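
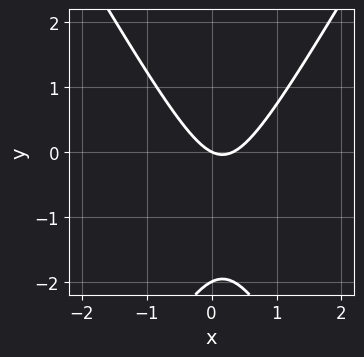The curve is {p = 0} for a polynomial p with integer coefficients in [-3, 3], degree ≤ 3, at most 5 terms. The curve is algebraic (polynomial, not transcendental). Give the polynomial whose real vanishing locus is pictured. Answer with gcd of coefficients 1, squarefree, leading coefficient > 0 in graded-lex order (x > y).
3*x^2 - y^2 - x - 2*y

First, the degree is 2 — no degree-1 curve has this shape.
Next, from the visible intercepts: it crosses the x-axis at the gridline x = 0; among the integer gridlines, it crosses the y-axis at y ∈ {-2, 0}.
Finally, these observations pin down the coefficients.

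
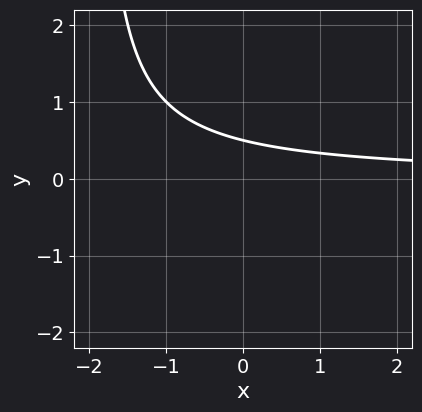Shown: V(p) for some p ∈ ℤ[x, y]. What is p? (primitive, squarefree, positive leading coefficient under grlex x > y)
x*y + 2*y - 1

First, deg p = 2.
Next, observable constraints: the curve avoids every integer x-axis point in the box.
Finally, putting this together gives p.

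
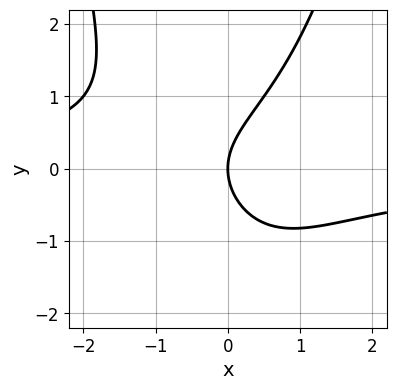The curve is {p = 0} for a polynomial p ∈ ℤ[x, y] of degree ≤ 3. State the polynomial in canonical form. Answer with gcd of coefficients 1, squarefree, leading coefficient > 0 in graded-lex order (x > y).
The degree is 3 — the shape is more complex than any degree-2 curve.
From the axis intercepts and sections: it crosses the y-axis at the gridline y = 0; it meets the x-axis at x = 0 (among the integer gridlines).
Fitting integer coefficients to these (and the overall shape) gives p.

2*x^2*y - 2*y^2 + 3*x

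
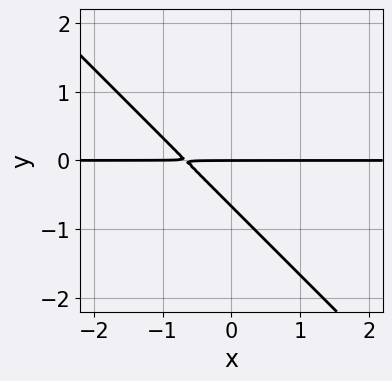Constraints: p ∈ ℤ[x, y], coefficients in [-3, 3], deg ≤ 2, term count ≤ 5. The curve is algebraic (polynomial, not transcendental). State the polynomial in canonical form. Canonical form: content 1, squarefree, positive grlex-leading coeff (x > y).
First, the degree is 2 — no degree-1 curve has this shape.
Next, checking where it meets the axes: the visible x-axis segment lies entirely on the curve; it crosses the y-axis at the gridline y = 0.
Finally, solving for integer coefficients yields p as stated.

3*x*y + 3*y^2 + 2*y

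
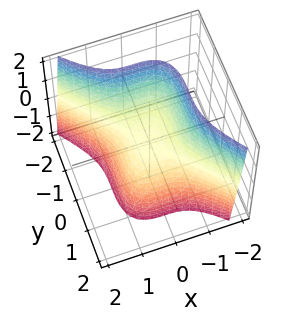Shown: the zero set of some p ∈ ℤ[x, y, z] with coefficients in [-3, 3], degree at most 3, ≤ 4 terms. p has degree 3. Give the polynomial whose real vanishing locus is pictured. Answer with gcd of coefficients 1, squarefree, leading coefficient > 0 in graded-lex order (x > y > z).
Degree: a generic line meets the surface in up to 3 points, so deg p = 3.
Against the integer gridlines: it meets the x-axis at x = 0 (among the integer gridlines); one y-axis crossing is at y = 0; it meets the z-axis at z = 0 (among the integer gridlines).
Matching integer coefficients to the picture gives p.

3*x^3 + 2*y^3 + 2*z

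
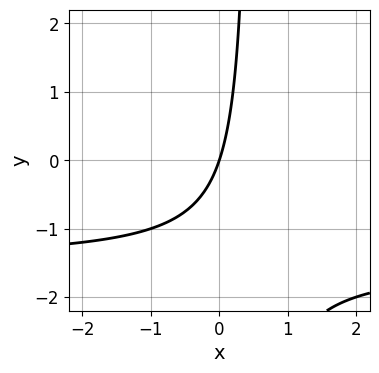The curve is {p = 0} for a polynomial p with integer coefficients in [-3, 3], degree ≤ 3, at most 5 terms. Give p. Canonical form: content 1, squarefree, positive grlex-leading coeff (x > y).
2*x*y + 3*x - y

1. deg p = 2. No degree-1 curve has this shape.
2. Reading off the gridlines: it crosses the x-axis at the gridline x = 0; it crosses the y-axis at the gridline y = 0.
3. Matching integer coefficients to the picture gives p.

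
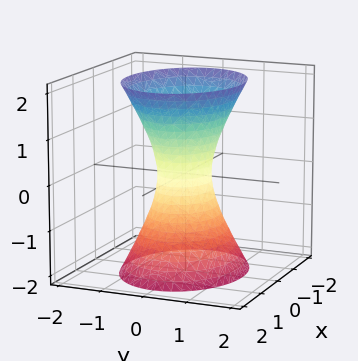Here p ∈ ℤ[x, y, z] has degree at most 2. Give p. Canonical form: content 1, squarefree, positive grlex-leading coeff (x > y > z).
2*x^2 + 3*y^2 - z^2 - 1

1. The degree is 2 — an hourglass — one-sheet hyperboloid; a quadric.
2. Symmetries: mirror symmetry y ↦ −y ⇒ only even powers of y; it's symmetric under z → −z, forcing even powers of z; the x ↦ −x reflection is a symmetry, so x appears only in even powers.
3. Checking where it meets the axes: no z-intercept at any integer in the box.
4. Together with the visible shape, these determine p as stated.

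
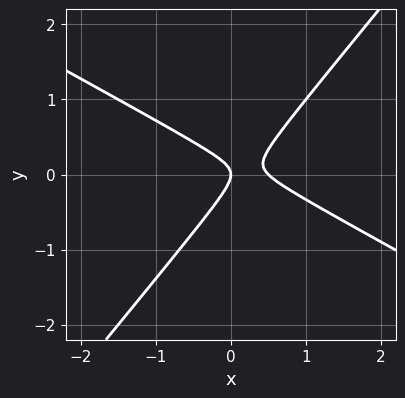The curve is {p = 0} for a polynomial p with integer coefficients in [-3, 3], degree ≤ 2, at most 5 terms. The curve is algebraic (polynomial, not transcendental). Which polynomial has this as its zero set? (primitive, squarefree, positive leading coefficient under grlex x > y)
2*x^2 + 2*x*y - 3*y^2 - x

deg p = 2. A generic line meets the curve in up to 2 points.
Observable constraints: one x-axis crossing is at x = 0; it crosses the y-axis at the gridline y = 0.
These observations pin down the coefficients.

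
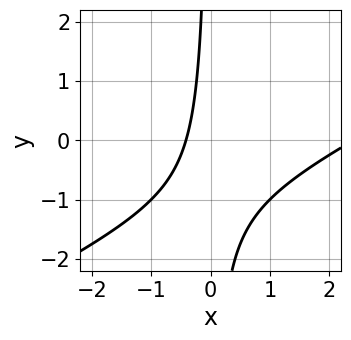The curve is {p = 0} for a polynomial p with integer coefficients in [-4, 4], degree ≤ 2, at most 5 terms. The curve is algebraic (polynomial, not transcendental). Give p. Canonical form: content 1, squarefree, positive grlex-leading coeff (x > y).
x^2 - 2*x*y - 2*x - 1

1. deg p = 2.
2. Against the integer gridlines: the curve avoids every integer y-axis point in the box.
3. Together with the visible shape, these determine p as stated.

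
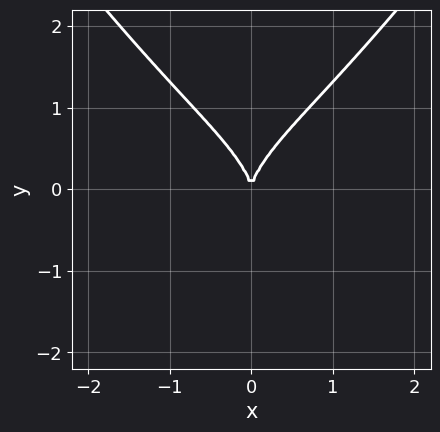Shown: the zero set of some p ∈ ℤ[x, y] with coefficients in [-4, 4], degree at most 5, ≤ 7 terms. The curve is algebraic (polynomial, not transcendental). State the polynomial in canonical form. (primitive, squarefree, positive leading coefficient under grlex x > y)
2*x^4 - x^2*y^2 + x^2*y - 2*y^3 + 3*x^2

(a) Degree: a generic line meets the curve in up to 4 points, so deg p = 4.
(b) Symmetries: the x ↦ −x reflection is a symmetry, so x appears only in even powers.
(c) Checking where it meets the axes: it crosses the x-axis at the gridline x = 0; one y-axis crossing is at y = 0.
(d) Putting this together gives p.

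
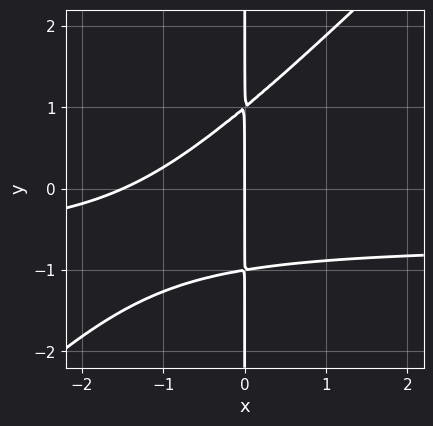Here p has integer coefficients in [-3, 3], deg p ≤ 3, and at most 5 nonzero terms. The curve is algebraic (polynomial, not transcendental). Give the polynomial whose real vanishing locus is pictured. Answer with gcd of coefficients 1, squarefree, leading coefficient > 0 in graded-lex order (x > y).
First, the degree is 3 — no degree-2 curve has this shape.
Next, from the visible intercepts: it crosses the x-axis at the gridline x = 0; the visible y-axis segment lies entirely on the curve.
Finally, putting this together gives p.

3*x^2*y - 3*x*y^2 + 2*x^2 + 3*x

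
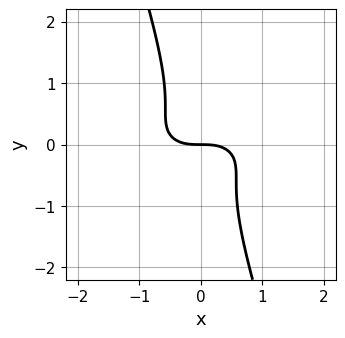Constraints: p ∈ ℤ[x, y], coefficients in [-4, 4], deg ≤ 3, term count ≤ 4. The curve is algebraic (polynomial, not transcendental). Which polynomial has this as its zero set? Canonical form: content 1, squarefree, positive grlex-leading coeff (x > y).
First, degree: the shape is more complex than any degree-2 curve, so deg p = 3.
Next, against the integer gridlines: one y-axis crossing is at y = 0; one x-axis crossing is at x = 0.
Finally, fitting integer coefficients to these (and the overall shape) gives p.

x^3 + 3*x*y^2 + y^3 + y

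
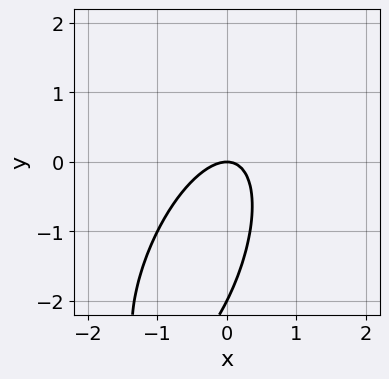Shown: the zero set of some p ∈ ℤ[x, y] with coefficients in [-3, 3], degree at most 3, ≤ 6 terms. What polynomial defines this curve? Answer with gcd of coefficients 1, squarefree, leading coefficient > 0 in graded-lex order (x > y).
3*x^2 - 2*x*y + y^2 + 2*y

First, the degree is 2 — no degree-1 curve has this shape.
Next, against the integer gridlines: it crosses the x-axis at the gridline x = 0; the y-axis gridline crossings are at y ∈ {-2, 0}.
Finally, the integer polynomial consistent with all of this is the stated p.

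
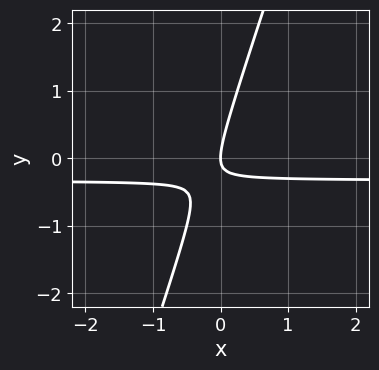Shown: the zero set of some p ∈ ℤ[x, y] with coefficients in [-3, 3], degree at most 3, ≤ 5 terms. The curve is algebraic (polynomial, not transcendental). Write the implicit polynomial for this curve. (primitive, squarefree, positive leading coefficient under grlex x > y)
3*x*y - y^2 + x

deg p = 2. The shape is more complex than any degree-1 curve.
Against the integer gridlines: one y-axis crossing is at y = 0; it crosses the x-axis at the gridline x = 0.
Assembling these constraints gives the stated polynomial.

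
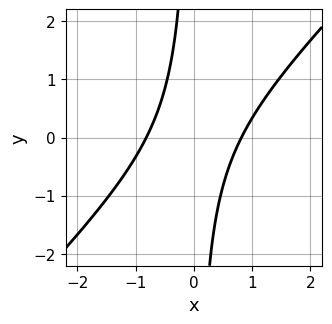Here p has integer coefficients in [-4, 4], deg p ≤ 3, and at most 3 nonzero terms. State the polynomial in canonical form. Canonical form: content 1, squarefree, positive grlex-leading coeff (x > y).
1. deg p = 2.
2. Observable constraints: the curve avoids every integer y-axis point in the box.
3. Fitting integer coefficients to these (and the overall shape) gives p.

3*x^2 - 3*x*y - 2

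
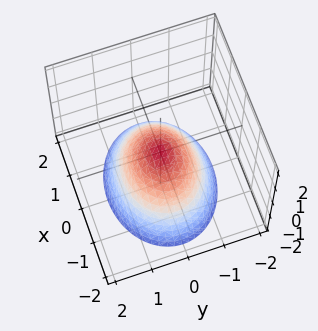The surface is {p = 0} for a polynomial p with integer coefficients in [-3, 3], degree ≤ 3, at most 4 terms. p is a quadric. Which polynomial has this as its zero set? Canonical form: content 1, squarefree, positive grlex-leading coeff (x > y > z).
First, the degree is 2 — a paraboloid; a quadric.
Then, symmetries: the x ↦ −x reflection is a symmetry, so x appears only in even powers; mirror symmetry y ↦ −y ⇒ only even powers of y.
Next, reading off the gridlines: one x-axis crossing is at x = 0; it crosses the z-axis at the gridline z = 0; it crosses the y-axis at the gridline y = 0.
Finally, assembling these constraints gives the stated polynomial.

2*x^2 + 3*y^2 + 3*z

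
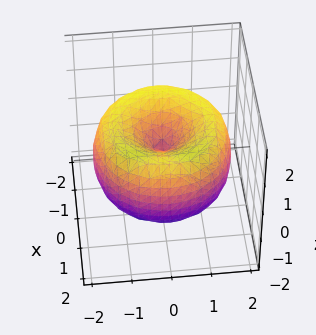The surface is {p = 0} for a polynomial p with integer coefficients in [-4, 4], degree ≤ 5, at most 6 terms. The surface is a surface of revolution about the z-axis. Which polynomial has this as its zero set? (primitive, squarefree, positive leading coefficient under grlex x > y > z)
x^4 + 2*x^2*y^2 + y^4 - 3*x^2 - 3*y^2 + 2*z^2

1. The degree is 4 — no degree-3 surface has this shape.
2. Symmetries: the surface is invariant under rotation about z: p = q(x² + y², z).
3. From the axis intercepts and sections: a circular section at z = 0 has radius between 1 and 2; one z-axis crossing is at z = 0; it meets the y-axis at y = 0 (among the integer gridlines); it meets the x-axis at x = 0 (among the integer gridlines).
4. Together with the visible shape, these determine p as stated.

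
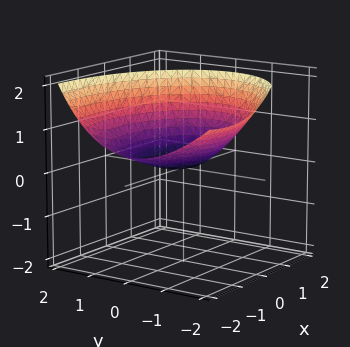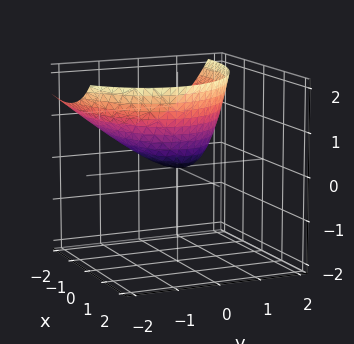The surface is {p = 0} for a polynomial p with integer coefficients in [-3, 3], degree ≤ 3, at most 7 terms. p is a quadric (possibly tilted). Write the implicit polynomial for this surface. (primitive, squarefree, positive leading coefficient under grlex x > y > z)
x^2 + 2*x*z + 2*y^2 + y*z - 3*z

(a) deg p = 2.
(b) From the axis intercepts and sections: one y-axis crossing is at y = 0; it meets the x-axis at x = 0 (among the integer gridlines); one z-axis crossing is at z = 0.
(c) Fitting integer coefficients to these (and the overall shape) gives p.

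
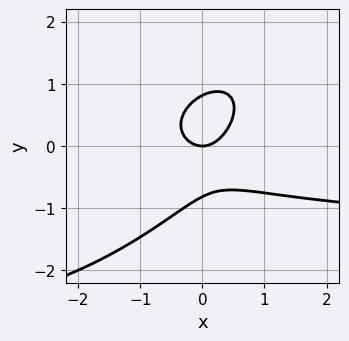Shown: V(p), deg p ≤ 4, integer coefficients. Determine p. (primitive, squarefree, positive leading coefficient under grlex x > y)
2*x^2*y - 3*x*y^2 + 3*y^3 + 3*x^2 - 2*y

The degree is 3 — no degree-2 curve has this shape.
Reading off the gridlines: one y-axis crossing is at y = 0; one x-axis crossing is at x = 0.
Assembling these constraints gives the stated polynomial.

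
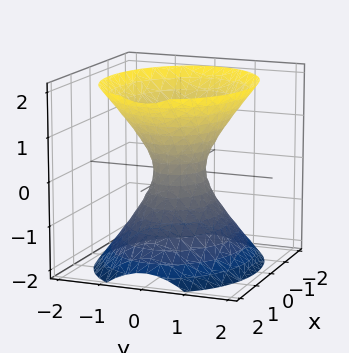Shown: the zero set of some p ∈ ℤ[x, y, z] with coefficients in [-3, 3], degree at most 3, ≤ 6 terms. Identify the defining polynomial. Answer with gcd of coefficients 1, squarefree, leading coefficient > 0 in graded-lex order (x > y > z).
2*x^2 + 3*y^2 - 2*z^2 - 1

First, deg p = 2. One connected sheet with a waist; a quadric.
Next, symmetries: the z ↦ −z reflection is a symmetry, so z appears only in even powers; mirror symmetry x ↦ −x ⇒ only even powers of x; the y ↦ −y reflection is a symmetry, so y appears only in even powers.
Then, observable constraints: no z-intercept at any integer in the box.
Finally, these observations pin down the coefficients.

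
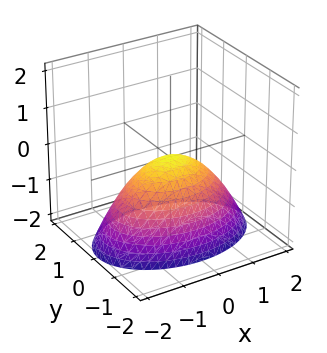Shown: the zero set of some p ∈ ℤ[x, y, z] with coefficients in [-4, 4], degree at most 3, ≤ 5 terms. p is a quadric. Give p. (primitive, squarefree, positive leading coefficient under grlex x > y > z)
x^2 + 2*y^2 + 2*z

(a) deg p = 2. A paraboloid; a quadric.
(b) Symmetries: mirror symmetry y ↦ −y ⇒ only even powers of y; the x ↦ −x reflection is a symmetry, so x appears only in even powers.
(c) From the axis intercepts and sections: one z-axis crossing is at z = 0; it crosses the y-axis at the gridline y = 0; it crosses the x-axis at the gridline x = 0.
(d) Matching integer coefficients to the picture gives p.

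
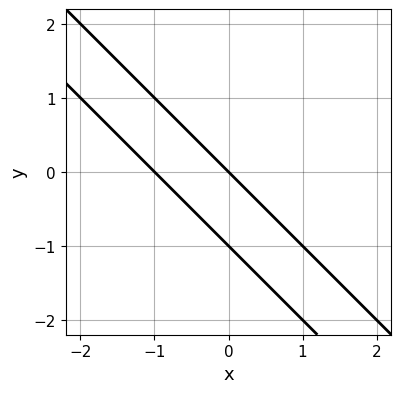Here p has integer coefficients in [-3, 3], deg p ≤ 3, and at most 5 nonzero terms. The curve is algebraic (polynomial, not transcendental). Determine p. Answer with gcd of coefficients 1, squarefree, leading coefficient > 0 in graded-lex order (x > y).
(a) deg p = 2.
(b) From the visible intercepts: the x-axis gridline crossings are at x ∈ {-1, 0}; among the integer gridlines, it crosses the y-axis at y ∈ {-1, 0}.
(c) Together with the visible shape, these determine p as stated.

x^2 + 2*x*y + y^2 + x + y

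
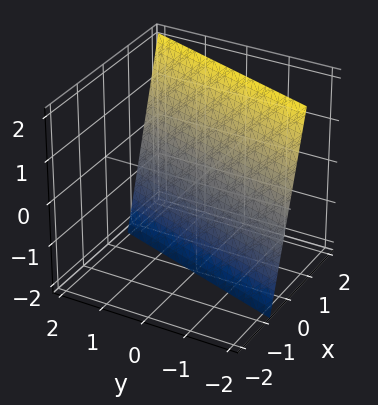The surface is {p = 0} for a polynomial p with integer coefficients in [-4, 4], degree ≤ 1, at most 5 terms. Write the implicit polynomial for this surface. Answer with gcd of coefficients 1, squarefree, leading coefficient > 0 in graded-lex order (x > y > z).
1. The degree is 1 — the surface is flat (a plane).
2. Observable constraints: one y-axis crossing is at y = -2; it meets the z-axis at z = -2 (among the integer gridlines).
3. Matching integer coefficients to the picture gives p.

3*x - y - z - 2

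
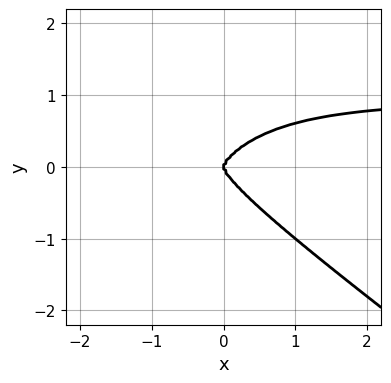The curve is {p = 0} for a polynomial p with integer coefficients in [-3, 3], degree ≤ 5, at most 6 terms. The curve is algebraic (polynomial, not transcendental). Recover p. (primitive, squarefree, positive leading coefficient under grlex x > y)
2*x^3*y + x^2*y^2 + 3*y^4 - 2*x^3

(a) The degree is 4 — no degree-3 curve has this shape.
(b) Against the integer gridlines: it crosses the x-axis at the gridline x = 0; it meets the y-axis at y = 0 (among the integer gridlines).
(c) Matching integer coefficients to the picture gives p.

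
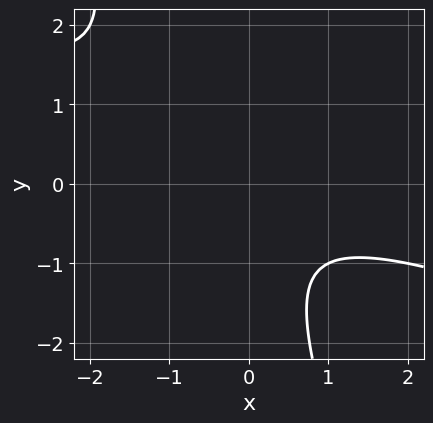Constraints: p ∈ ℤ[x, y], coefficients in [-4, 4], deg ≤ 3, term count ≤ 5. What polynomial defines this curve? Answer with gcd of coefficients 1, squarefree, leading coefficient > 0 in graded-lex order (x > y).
x^2 + 3*x*y + y^2 + y + 2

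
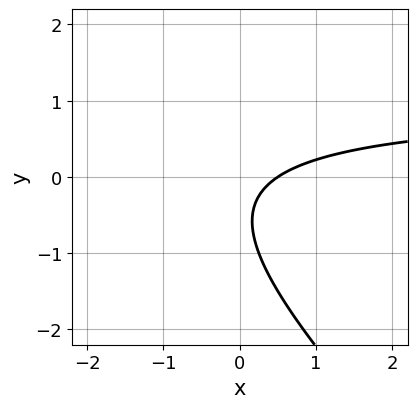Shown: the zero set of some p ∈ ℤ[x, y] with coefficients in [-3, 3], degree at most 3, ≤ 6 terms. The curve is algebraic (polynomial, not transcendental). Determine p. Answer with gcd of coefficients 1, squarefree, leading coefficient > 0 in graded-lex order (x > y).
2*x*y + 2*y^2 - 2*x + 2*y + 1

First, deg p = 2.
Next, checking where it meets the axes: it misses every integer gridline on the y-axis.
Finally, matching integer coefficients to the picture gives p.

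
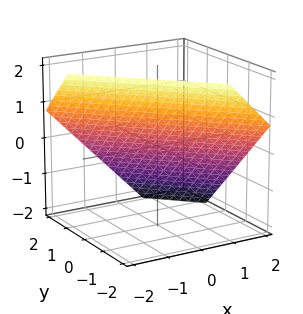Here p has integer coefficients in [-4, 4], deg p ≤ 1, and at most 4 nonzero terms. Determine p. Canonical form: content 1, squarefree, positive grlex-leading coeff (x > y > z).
3*x + 3*y + 3*z - 2

1. Degree: the surface is flat (a plane), so deg p = 1.
2. Solving for integer coefficients yields p as stated.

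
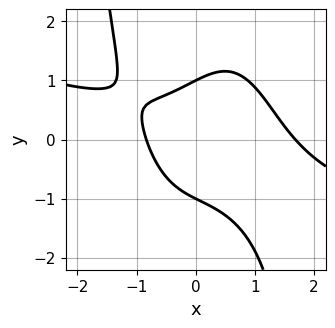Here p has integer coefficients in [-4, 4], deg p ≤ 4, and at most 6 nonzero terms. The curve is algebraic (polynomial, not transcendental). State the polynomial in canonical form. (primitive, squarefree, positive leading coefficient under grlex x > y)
x^4 + 3*x^3*y + 3*y^2 - 3*x - 3

deg p = 4.
Reading off the gridlines: among the integer gridlines, it crosses the y-axis at y ∈ {-1, 1}.
Together with the visible shape, these determine p as stated.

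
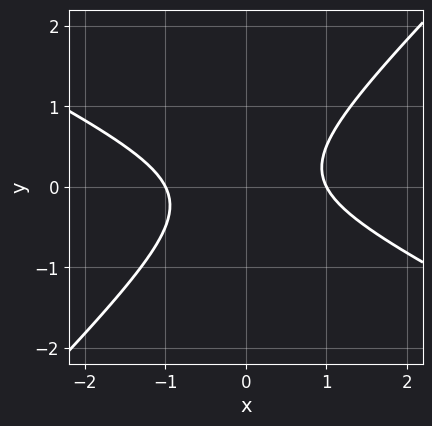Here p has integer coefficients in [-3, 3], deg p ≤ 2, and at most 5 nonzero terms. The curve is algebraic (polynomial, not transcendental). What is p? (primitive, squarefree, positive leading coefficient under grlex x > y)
x^2 + x*y - 2*y^2 - 1

First, degree: the shape is more complex than any degree-1 curve, so deg p = 2.
Next, against the integer gridlines: it misses every integer gridline on the y-axis; among the integer gridlines, it crosses the x-axis at x ∈ {-1, 1}.
Finally, solving for integer coefficients yields p as stated.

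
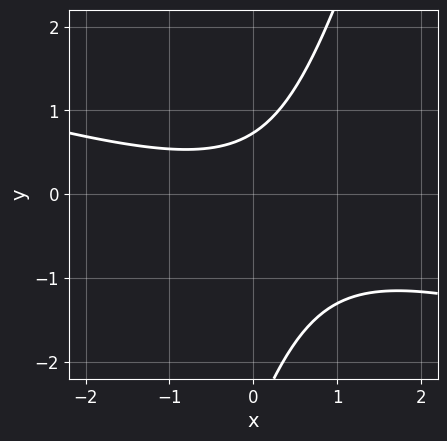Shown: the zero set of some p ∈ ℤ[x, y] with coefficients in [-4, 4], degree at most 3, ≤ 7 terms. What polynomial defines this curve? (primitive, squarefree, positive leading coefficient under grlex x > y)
x^2 + 3*x*y - y^2 - 2*y + 2

1. The degree is 2 — the shape is more complex than any degree-1 curve.
2. Checking where it meets the axes: it misses every integer gridline on the x-axis.
3. Together with the visible shape, these determine p as stated.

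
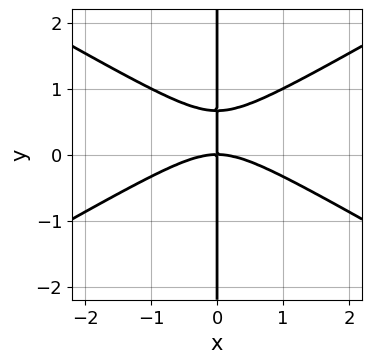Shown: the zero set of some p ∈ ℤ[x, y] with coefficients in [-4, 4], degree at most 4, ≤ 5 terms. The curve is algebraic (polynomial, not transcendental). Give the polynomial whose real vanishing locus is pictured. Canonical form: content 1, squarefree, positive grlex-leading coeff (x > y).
deg p = 3.
Checking where it meets the axes: it crosses the x-axis at the gridline x = 0; every point of the y-axis in the box is on the curve.
Fitting integer coefficients to these (and the overall shape) gives p.

x^3 - 3*x*y^2 + 2*x*y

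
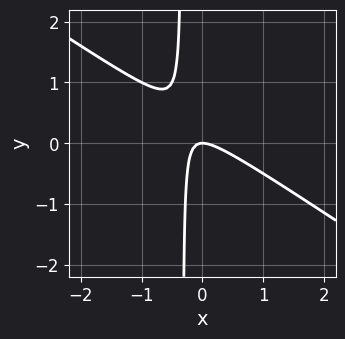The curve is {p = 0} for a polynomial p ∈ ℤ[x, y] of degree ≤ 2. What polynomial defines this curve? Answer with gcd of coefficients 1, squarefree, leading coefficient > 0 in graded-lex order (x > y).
2*x^2 + 3*x*y + y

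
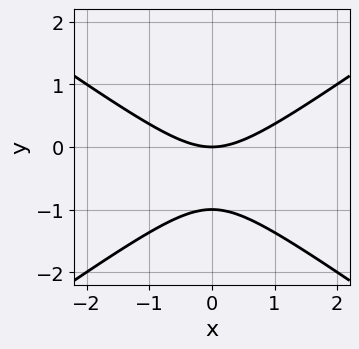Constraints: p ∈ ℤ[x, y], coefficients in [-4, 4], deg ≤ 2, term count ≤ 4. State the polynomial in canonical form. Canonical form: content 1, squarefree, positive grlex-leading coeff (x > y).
x^2 - 2*y^2 - 2*y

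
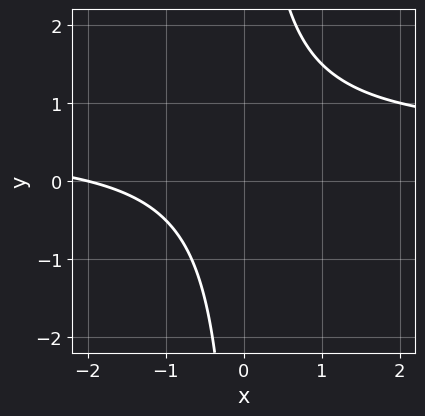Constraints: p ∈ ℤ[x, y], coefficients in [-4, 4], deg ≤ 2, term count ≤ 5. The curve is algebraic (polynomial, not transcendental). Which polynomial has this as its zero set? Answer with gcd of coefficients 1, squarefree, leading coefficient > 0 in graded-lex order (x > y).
2*x*y - x - 2

deg p = 2. No degree-1 curve has this shape.
From the visible intercepts: it meets the x-axis at x = -2 (among the integer gridlines); the curve avoids every integer y-axis point in the box.
Matching integer coefficients to the picture gives p.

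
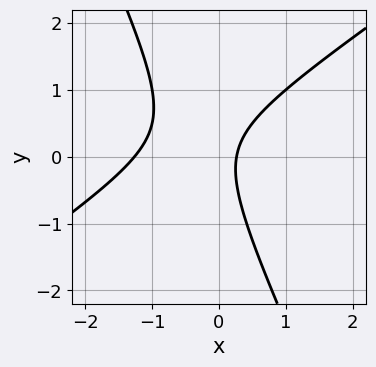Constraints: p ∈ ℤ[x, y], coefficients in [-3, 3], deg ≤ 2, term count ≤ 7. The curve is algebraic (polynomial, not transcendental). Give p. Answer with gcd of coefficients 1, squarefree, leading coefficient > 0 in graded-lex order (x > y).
(a) The degree is 2 — the shape is more complex than any degree-1 curve.
(b) Reading off the gridlines: it misses every integer gridline on the y-axis.
(c) Together with the visible shape, these determine p as stated.

3*x^2 - 3*x*y - 2*y^2 + 3*x - 1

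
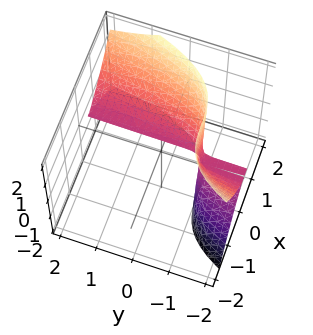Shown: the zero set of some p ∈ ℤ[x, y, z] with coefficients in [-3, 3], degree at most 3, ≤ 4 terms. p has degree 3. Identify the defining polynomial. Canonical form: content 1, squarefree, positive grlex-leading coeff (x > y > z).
3*x^3 - 3*y*z^2 - x^2 - 3*z^2

(a) Degree: no degree-2 surface has this shape, so deg p = 3.
(b) Against the integer gridlines: every point of the y-axis in the box is on the surface.
(c) The integer polynomial consistent with all of this is the stated p.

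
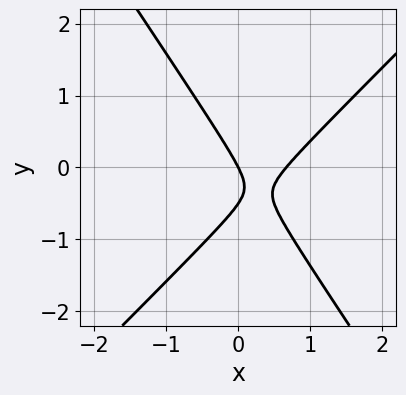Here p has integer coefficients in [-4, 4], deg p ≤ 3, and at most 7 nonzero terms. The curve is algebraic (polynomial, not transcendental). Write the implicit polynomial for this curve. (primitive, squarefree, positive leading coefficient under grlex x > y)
3*x^2 - x*y - 2*y^2 - 2*x - y

1. Degree: a generic line meets the curve in up to 2 points, so deg p = 2.
2. From the axis intercepts and sections: one x-axis crossing is at x = 0; one y-axis crossing is at y = 0.
3. The integer polynomial consistent with all of this is the stated p.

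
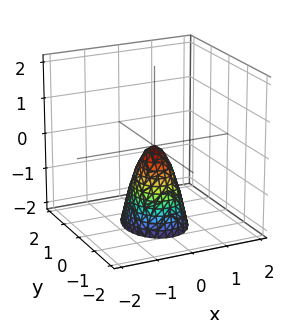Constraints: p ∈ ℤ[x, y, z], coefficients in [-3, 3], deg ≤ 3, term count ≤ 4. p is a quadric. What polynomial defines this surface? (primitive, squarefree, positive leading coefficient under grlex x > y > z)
deg p = 2. A single bowl opening along one axis; a quadric.
Symmetries: the y ↦ −y reflection is a symmetry, so y appears only in even powers; the x ↦ −x reflection is a symmetry, so x appears only in even powers.
From the visible intercepts: it crosses the x-axis at the gridline x = 0; it crosses the y-axis at the gridline y = 0; it crosses the z-axis at the gridline z = 0.
The integer polynomial consistent with all of this is the stated p.

3*x^2 + 2*y^2 + z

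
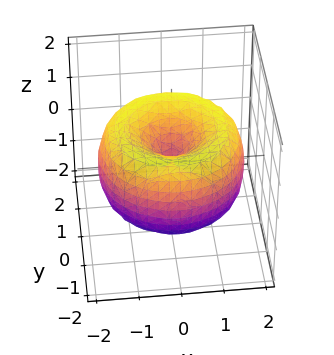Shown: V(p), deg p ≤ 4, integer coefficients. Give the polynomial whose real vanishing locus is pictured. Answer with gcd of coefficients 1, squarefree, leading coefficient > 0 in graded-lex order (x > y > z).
Degree: the shape is more complex than any degree-3 surface, so deg p = 4.
By symmetry, the z-axis is an axis of rotation, so x and y enter only as x² + y².
Observable constraints: it meets the y-axis at y = 0 (among the integer gridlines); a circular section at z = 0 has radius between 1 and 2; it meets the x-axis at x = 0 (among the integer gridlines).
Matching integer coefficients to the picture gives p.

x^4 + 2*x^2*y^2 + y^4 - 3*x^2 - 3*y^2 + 2*z^2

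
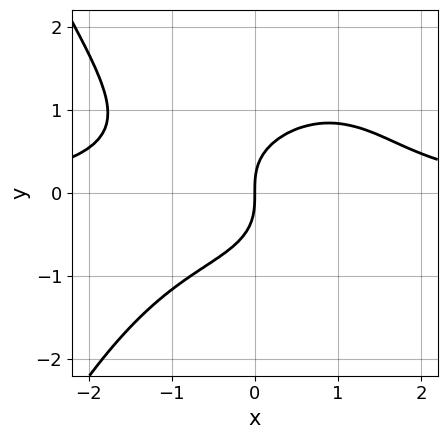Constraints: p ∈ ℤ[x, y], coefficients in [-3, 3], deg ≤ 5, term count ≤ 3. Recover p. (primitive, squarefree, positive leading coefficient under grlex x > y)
deg p = 4.
From the visible intercepts: it crosses the y-axis at the gridline y = 0; it meets the x-axis at x = 0 (among the integer gridlines).
Matching integer coefficients to the picture gives p.

x^3*y + 2*y^3 - 2*x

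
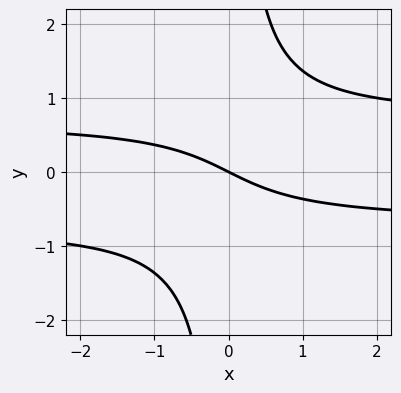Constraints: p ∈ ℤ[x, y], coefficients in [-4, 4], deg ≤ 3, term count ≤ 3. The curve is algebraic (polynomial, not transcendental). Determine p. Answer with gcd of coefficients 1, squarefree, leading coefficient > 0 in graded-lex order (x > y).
2*x*y^2 - x - 2*y

First, deg p = 3. No degree-2 curve has this shape.
Next, reading off the gridlines: one y-axis crossing is at y = 0; it meets the x-axis at x = 0 (among the integer gridlines).
Finally, putting this together gives p.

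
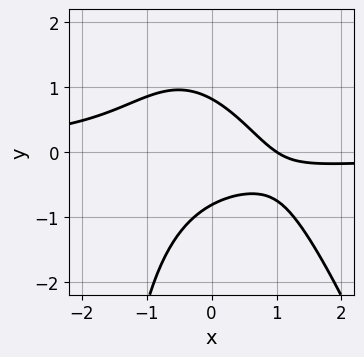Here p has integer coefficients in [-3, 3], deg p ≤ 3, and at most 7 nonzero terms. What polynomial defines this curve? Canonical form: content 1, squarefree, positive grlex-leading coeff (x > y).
3*x^2*y + x*y^2 + 3*y^2 + 2*x - 2

(a) Degree: a generic line meets the curve in up to 3 points, so deg p = 3.
(b) Checking where it meets the axes: one x-axis crossing is at x = 1.
(c) Putting this together gives p.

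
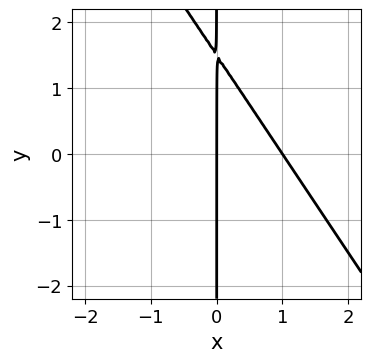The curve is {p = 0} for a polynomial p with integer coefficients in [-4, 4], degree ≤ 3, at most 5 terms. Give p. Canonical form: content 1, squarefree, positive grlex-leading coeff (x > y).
3*x^2 + 2*x*y - 3*x

1. The degree is 2 — a generic line meets the curve in up to 2 points.
2. Against the integer gridlines: the visible y-axis segment lies entirely on the curve; among the integer gridlines, it crosses the x-axis at x ∈ {0, 1}.
3. Together with the visible shape, these determine p as stated.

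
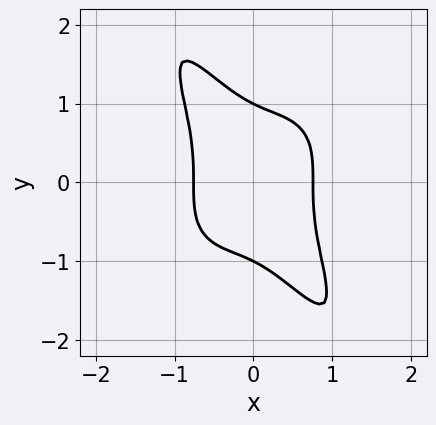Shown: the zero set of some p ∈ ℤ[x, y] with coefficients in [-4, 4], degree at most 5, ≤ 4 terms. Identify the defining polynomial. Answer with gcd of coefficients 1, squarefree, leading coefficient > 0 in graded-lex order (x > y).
3*x^4 + 2*x*y^3 + y^4 - 1

(a) The degree is 4 — a generic line meets the curve in up to 4 points.
(b) Checking where it meets the axes: among the integer gridlines, it crosses the y-axis at y ∈ {-1, 1}.
(c) Solving for integer coefficients yields p as stated.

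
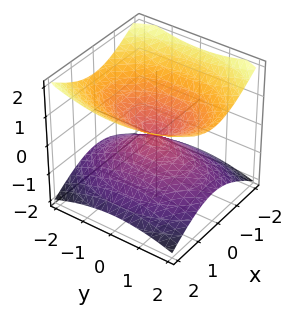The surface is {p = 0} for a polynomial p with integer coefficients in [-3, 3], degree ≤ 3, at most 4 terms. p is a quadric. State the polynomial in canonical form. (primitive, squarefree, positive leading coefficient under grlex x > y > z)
1. The degree is 2 — two nappes meeting at a single point; a quadric.
2. Symmetries: it's symmetric under y → −y, forcing even powers of y; the x ↦ −x reflection is a symmetry, so x appears only in even powers; the z ↦ −z reflection is a symmetry, so z appears only in even powers.
3. From the axis intercepts and sections: one z-axis crossing is at z = 0; it meets the y-axis at y = 0 (among the integer gridlines); it crosses the x-axis at the gridline x = 0.
4. Together with the visible shape, these determine p as stated.

2*x^2 + y^2 - 3*z^2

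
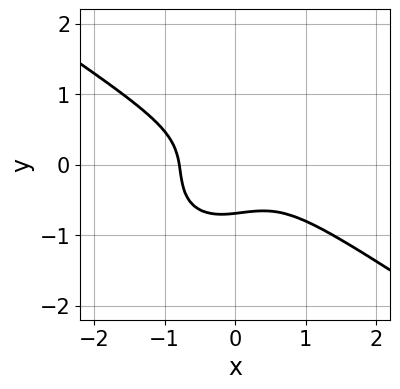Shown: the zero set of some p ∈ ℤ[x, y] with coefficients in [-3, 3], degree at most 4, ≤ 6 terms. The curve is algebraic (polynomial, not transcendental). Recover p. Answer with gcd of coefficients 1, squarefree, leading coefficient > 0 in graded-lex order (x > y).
2*x^3 + x^2*y - x*y^2 + 3*y^3 + 1

1. The degree is 3 — a generic line meets the curve in up to 3 points.
2. Matching integer coefficients to the picture gives p.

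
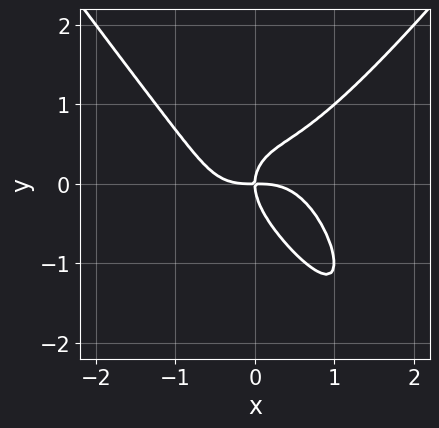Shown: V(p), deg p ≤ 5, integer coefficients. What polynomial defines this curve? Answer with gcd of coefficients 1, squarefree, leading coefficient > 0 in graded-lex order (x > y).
2*x^4 - x^2*y^2 - x*y^2 - 2*y^3 + 2*x*y

Degree: no degree-3 curve has this shape, so deg p = 4.
From the axis intercepts and sections: it meets the x-axis at x = 0 (among the integer gridlines); one y-axis crossing is at y = 0.
Fitting integer coefficients to these (and the overall shape) gives p.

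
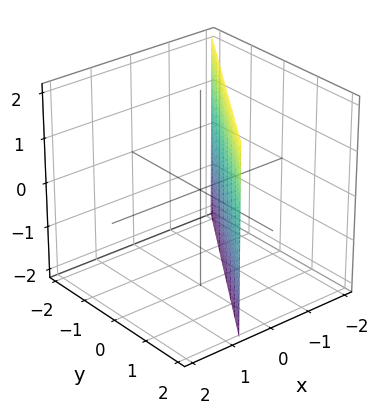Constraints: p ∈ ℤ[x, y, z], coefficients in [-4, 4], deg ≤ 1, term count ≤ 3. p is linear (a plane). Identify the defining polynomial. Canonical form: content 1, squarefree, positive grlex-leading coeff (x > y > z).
3*x - 2*y + 2

(a) Degree: the surface is flat (a plane), so deg p = 1.
(b) Checking where it meets the axes: no z-intercept at any integer in the box; one y-axis crossing is at y = 1.
(c) Together with the visible shape, these determine p as stated.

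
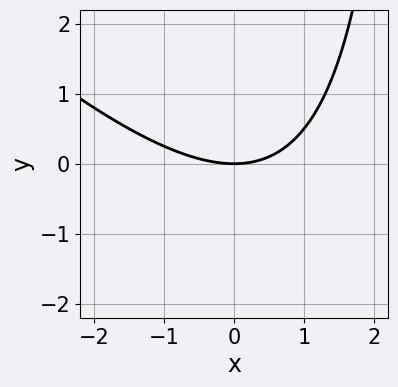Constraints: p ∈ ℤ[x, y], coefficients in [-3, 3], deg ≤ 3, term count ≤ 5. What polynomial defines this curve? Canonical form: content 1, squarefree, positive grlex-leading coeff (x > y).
x^2 + x*y - 3*y

The degree is 2 — a generic line meets the curve in up to 2 points.
Observable constraints: one x-axis crossing is at x = 0; one y-axis crossing is at y = 0.
Assembling these constraints gives the stated polynomial.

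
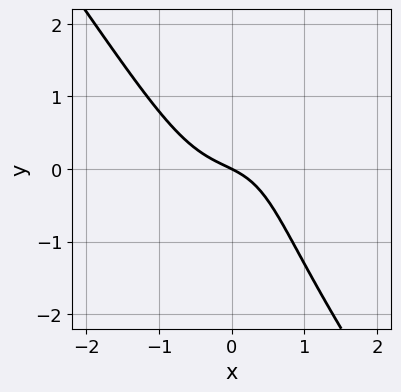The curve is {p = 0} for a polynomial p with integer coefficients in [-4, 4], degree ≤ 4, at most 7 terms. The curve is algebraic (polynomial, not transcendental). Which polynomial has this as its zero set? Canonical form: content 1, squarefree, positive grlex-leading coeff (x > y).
2*x^3 - x*y^2 - x*y + x + 2*y

(a) deg p = 3. The shape is more complex than any degree-2 curve.
(b) Observable constraints: it crosses the y-axis at the gridline y = 0; it meets the x-axis at x = 0 (among the integer gridlines).
(c) Fitting integer coefficients to these (and the overall shape) gives p.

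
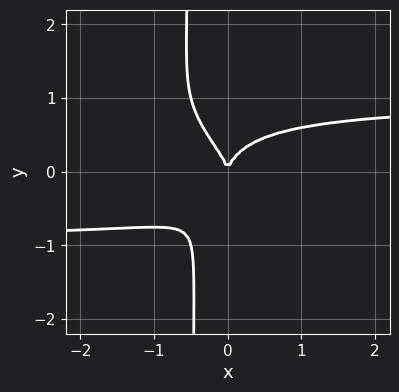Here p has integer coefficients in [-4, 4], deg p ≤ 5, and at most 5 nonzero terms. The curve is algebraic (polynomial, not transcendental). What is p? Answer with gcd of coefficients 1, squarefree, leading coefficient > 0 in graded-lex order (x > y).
1. deg p = 4. A generic line meets the curve in up to 4 points.
2. Against the integer gridlines: it meets the y-axis at y = 0 (among the integer gridlines); it meets the x-axis at x = 0 (among the integer gridlines).
3. The integer polynomial consistent with all of this is the stated p.

x^2*y^2 + 2*x*y^3 + y^3 - x^2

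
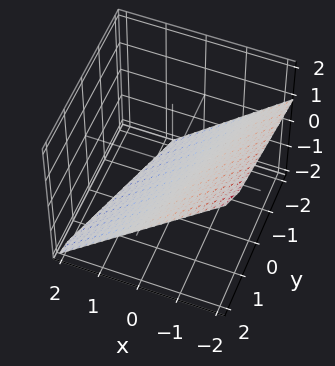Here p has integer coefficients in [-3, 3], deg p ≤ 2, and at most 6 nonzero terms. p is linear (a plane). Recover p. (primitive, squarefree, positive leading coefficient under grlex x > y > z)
3*x - y + 3*z + 2

Degree: every cross-section is a straight line — this is a plane, so deg p = 1.
Observable constraints: one y-axis crossing is at y = 2.
Solving for integer coefficients yields p as stated.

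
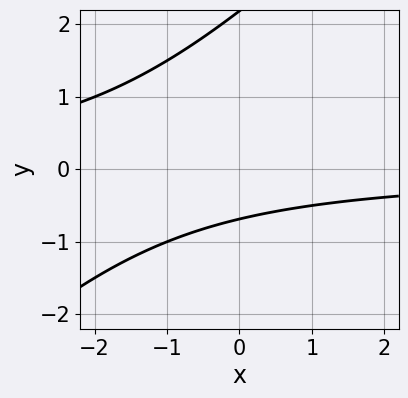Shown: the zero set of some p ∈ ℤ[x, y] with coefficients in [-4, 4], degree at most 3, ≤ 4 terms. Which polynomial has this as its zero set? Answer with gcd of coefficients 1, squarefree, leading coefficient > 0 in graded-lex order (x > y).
2*x*y - 2*y^2 + 3*y + 3

1. Degree: the shape is more complex than any degree-1 curve, so deg p = 2.
2. Against the integer gridlines: it misses every integer gridline on the x-axis.
3. The integer polynomial consistent with all of this is the stated p.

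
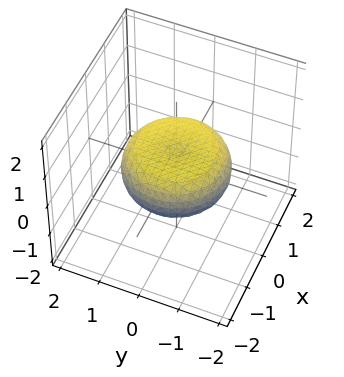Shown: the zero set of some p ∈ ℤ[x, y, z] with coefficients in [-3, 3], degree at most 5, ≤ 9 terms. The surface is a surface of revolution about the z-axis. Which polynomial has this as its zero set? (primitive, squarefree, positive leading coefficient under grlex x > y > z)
x^4 + 2*x^2*y^2 + y^4 - x^2 - y^2 + 3*z^2 - 1

First, deg p = 4. A generic line meets the surface in up to 4 points.
Next, by symmetry, the surface is invariant under rotation about z: p = q(x² + y², z).
Then, from the visible intercepts: a circular section at z = 0 has radius between 1 and 2.
Finally, assembling these constraints gives the stated polynomial.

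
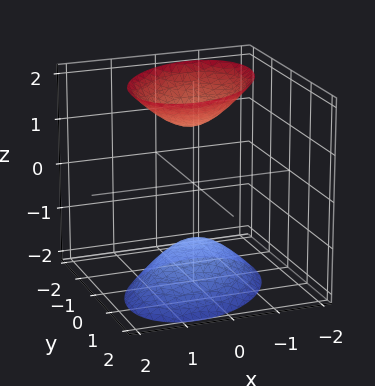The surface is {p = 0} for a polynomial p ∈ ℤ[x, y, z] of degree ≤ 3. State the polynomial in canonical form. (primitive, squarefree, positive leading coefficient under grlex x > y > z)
3*x^2 - 2*x*y + 3*y^2 + y*z - 2*z^2 + 3

1. There are 2 components.
2. deg p = 2.
3. From the axis intercepts and sections: it misses every integer gridline on the y-axis; the surface avoids every integer x-axis point in the box.
4. Fitting integer coefficients to these (and the overall shape) gives p.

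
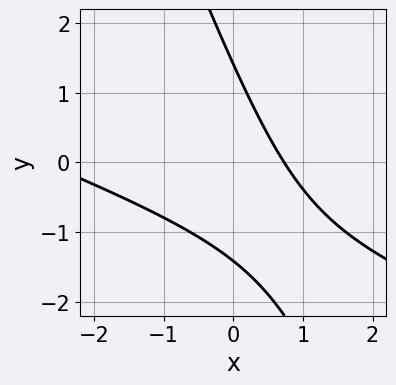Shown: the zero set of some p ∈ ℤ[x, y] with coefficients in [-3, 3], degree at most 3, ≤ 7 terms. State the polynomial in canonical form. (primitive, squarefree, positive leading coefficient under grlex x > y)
1. Degree: no degree-1 curve has this shape, so deg p = 2.
2. Matching integer coefficients to the picture gives p.

x^2 + 3*x*y + y^2 + 2*x - 2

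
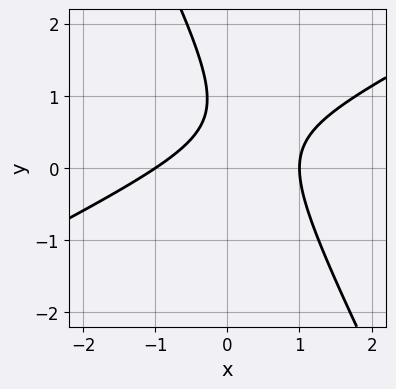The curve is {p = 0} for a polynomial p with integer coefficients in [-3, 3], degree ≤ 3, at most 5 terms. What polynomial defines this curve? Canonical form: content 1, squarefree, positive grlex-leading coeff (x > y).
1. The degree is 2 — a generic line meets the curve in up to 2 points.
2. Observable constraints: among the integer gridlines, it crosses the x-axis at x ∈ {-1, 1}; the curve avoids every integer y-axis point in the box.
3. Solving for integer coefficients yields p as stated.

2*x^2 - 3*x*y - 2*y^2 + 3*y - 2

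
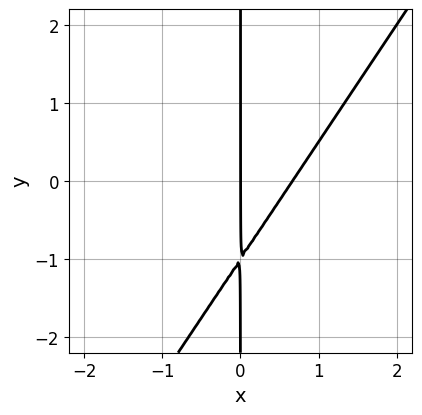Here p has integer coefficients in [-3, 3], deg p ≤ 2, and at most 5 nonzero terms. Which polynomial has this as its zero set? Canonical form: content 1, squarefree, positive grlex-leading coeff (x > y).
3*x^2 - 2*x*y - 2*x

(a) deg p = 2. No degree-1 curve has this shape.
(b) From the axis intercepts and sections: the visible y-axis segment lies entirely on the curve; it meets the x-axis at x = 0 (among the integer gridlines).
(c) Fitting integer coefficients to these (and the overall shape) gives p.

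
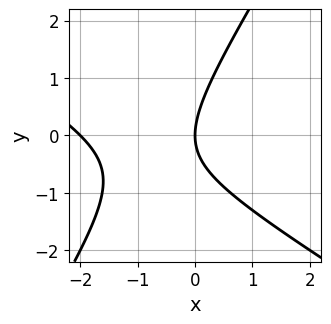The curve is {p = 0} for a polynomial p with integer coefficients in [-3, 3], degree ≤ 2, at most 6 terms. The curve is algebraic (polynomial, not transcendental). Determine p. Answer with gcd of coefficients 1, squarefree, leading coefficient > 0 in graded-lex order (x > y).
(a) Degree: a generic line meets the curve in up to 2 points, so deg p = 2.
(b) From the axis intercepts and sections: one y-axis crossing is at y = 0; the x-axis gridline crossings are at x ∈ {-2, 0}.
(c) These observations pin down the coefficients.

x^2 + x*y - y^2 + 2*x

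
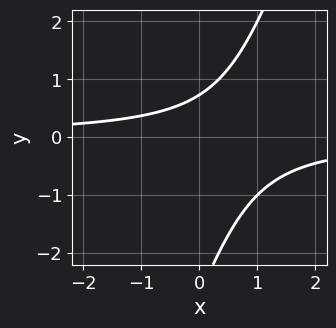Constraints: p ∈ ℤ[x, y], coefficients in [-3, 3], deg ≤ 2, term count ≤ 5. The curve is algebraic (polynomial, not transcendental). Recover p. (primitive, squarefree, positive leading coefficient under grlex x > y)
3*x*y - y^2 - 2*y + 2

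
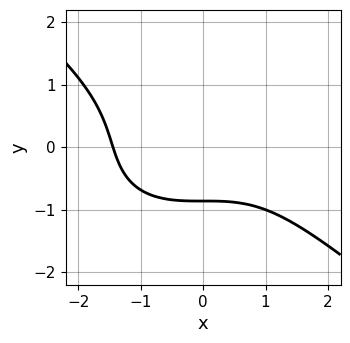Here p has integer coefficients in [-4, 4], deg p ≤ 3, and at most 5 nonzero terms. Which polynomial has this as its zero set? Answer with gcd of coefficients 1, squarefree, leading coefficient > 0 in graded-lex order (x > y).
(a) The degree is 3 — the shape is more complex than any degree-2 curve.
(b) The integer polynomial consistent with all of this is the stated p.

x^3 + 2*y^3 + 2*y + 3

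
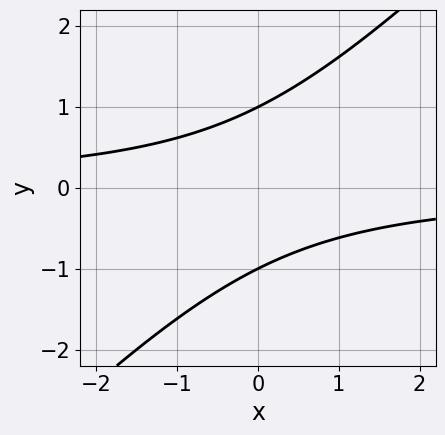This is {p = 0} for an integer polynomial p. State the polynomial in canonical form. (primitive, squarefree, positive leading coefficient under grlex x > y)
x*y - y^2 + 1

First, deg p = 2. No degree-1 curve has this shape.
Next, checking where it meets the axes: no x-intercept at any integer in the box; among the integer gridlines, it crosses the y-axis at y ∈ {-1, 1}.
Finally, together with the visible shape, these determine p as stated.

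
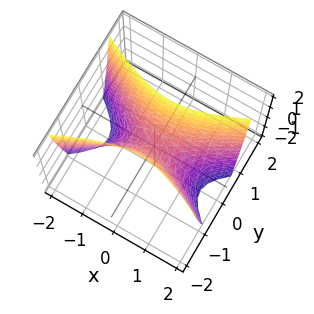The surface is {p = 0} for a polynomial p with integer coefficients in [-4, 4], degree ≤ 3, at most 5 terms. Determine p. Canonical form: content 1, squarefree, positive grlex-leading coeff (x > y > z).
x^2 - 3*y^2 + z

1. The degree is 2 — a hyperbolic paraboloid; a quadric.
2. Symmetries: it's symmetric under y → −y, forcing even powers of y; it's symmetric under x → −x, forcing even powers of x.
3. Against the integer gridlines: it crosses the z-axis at the gridline z = 0; it crosses the x-axis at the gridline x = 0; one y-axis crossing is at y = 0.
4. Fitting integer coefficients to these (and the overall shape) gives p.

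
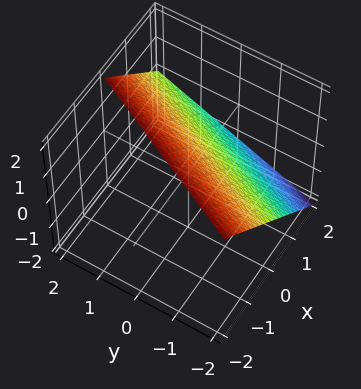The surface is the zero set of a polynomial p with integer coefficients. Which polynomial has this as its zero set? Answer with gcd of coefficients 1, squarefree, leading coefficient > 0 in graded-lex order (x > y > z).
Degree: the surface is flat (a plane), so deg p = 1.
From the axis intercepts and sections: it meets the x-axis at x = 1 (among the integer gridlines); one z-axis crossing is at z = 1.
Together with the visible shape, these determine p as stated. Check: (0, -2, 0) on the y-axis lies on the surface, and p(0, -2, 0) = 0. ✓

2*x - y + 2*z - 2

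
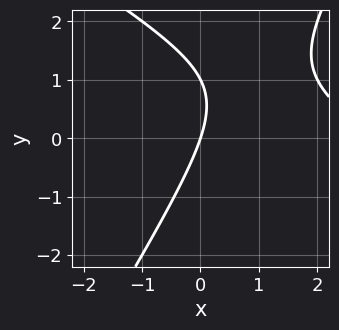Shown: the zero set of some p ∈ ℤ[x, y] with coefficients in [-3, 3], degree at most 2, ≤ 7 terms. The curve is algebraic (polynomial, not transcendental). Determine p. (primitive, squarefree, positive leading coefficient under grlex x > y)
(a) The degree is 2 — a generic line meets the curve in up to 2 points.
(b) Observable constraints: the y-axis gridline crossings are at y ∈ {0, 1}; it crosses the x-axis at the gridline x = 0.
(c) Fitting integer coefficients to these (and the overall shape) gives p.

x^2 + x*y - y^2 - 3*x + y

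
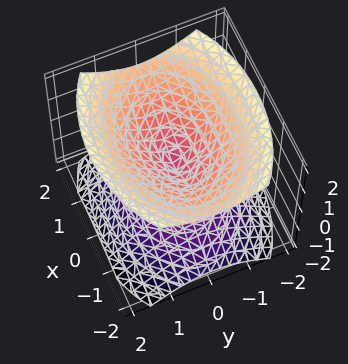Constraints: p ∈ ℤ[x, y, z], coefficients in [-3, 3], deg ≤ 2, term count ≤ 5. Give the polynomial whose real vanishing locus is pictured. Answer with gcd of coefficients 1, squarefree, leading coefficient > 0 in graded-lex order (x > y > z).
x^2 + 2*y^2 - 2*z^2

First, there are 2 components. Treating them together as one polynomial.
Then, degree: two nappes meeting at a single point; a quadric, so deg p = 2.
Then, symmetries: it's symmetric under y → −y, forcing even powers of y; the x ↦ −x reflection is a symmetry, so x appears only in even powers; it's symmetric under z → −z, forcing even powers of z.
Then, from the visible intercepts: it meets the z-axis at z = 0 (among the integer gridlines); it meets the y-axis at y = 0 (among the integer gridlines); it meets the x-axis at x = 0 (among the integer gridlines).
Finally, the integer polynomial consistent with all of this is the stated p.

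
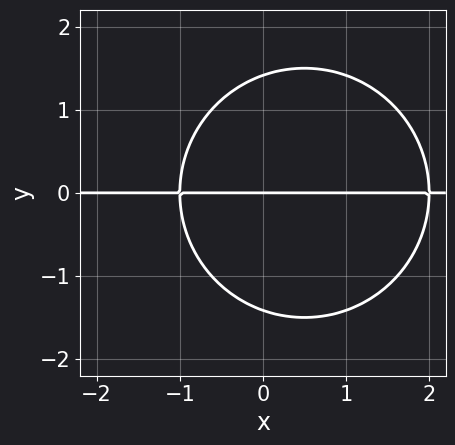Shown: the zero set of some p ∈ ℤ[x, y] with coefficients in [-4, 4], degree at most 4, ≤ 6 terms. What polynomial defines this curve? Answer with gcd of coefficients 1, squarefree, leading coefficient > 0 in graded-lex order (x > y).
1. Degree: no degree-2 curve has this shape, so deg p = 3.
2. From the axis intercepts and sections: the visible x-axis segment lies entirely on the curve; it meets the y-axis at y = 0 (among the integer gridlines).
3. The integer polynomial consistent with all of this is the stated p.

x^2*y + y^3 - x*y - 2*y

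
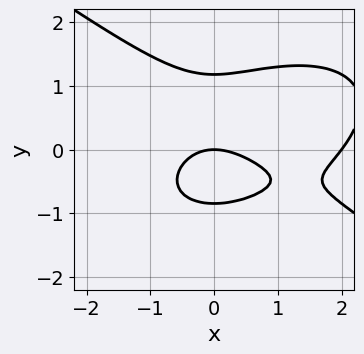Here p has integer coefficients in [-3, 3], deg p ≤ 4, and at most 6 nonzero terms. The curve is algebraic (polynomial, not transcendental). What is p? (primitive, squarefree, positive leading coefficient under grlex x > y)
1. Degree: the shape is more complex than any degree-2 curve, so deg p = 3.
2. Against the integer gridlines: among the integer gridlines, it crosses the x-axis at x ∈ {0, 2}; one y-axis crossing is at y = 0.
3. Matching integer coefficients to the picture gives p.

x^3 + 3*y^3 - 2*x^2 - y^2 - 3*y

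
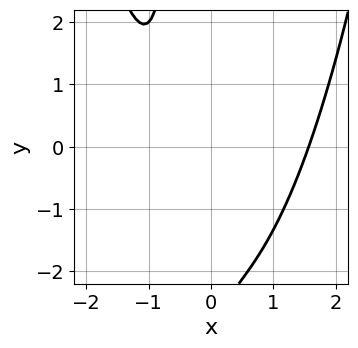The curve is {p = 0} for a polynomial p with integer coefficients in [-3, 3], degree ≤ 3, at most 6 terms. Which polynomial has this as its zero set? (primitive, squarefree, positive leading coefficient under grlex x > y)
2*x^3 - 2*x*y - 3*x - y - 3

The degree is 3 — a generic line meets the curve in up to 3 points.
Against the integer gridlines: no y-intercept at any integer in the box.
Putting this together gives p.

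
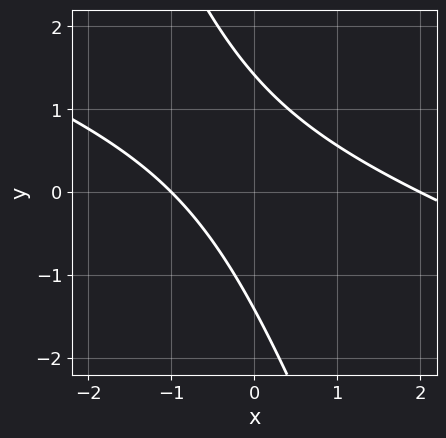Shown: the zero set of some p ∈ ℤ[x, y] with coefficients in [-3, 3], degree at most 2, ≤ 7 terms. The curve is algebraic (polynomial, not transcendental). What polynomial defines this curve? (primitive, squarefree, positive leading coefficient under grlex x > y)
x^2 + 3*x*y + y^2 - x - 2

1. The degree is 2 — a generic line meets the curve in up to 2 points.
2. From the visible intercepts: the x-axis gridline crossings are at x ∈ {-1, 2}.
3. Putting this together gives p.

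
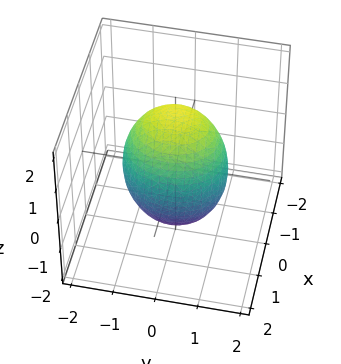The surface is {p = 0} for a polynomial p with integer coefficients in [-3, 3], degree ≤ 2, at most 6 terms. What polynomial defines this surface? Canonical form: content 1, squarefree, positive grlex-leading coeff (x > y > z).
1. deg p = 2.
2. Symmetries: mirror symmetry x ↦ −x ⇒ only even powers of x; it's symmetric under y → −y, forcing even powers of y; the z ↦ −z reflection is a symmetry, so z appears only in even powers.
3. From the axis intercepts and sections: among the integer gridlines, it crosses the x-axis at x ∈ {-1, 1}.
4. Solving for integer coefficients yields p as stated.

3*x^2 + 2*y^2 + z^2 - 3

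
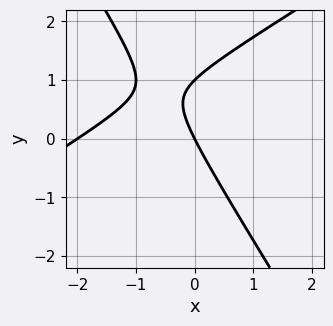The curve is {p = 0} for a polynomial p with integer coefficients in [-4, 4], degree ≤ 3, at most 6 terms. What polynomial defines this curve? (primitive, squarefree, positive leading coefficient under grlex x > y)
1. Degree: no degree-1 curve has this shape, so deg p = 2.
2. From the axis intercepts and sections: among the integer gridlines, it crosses the y-axis at y ∈ {0, 1}; among the integer gridlines, it crosses the x-axis at x ∈ {-2, 0}.
3. Matching integer coefficients to the picture gives p.

x^2 - x*y - y^2 + 2*x + y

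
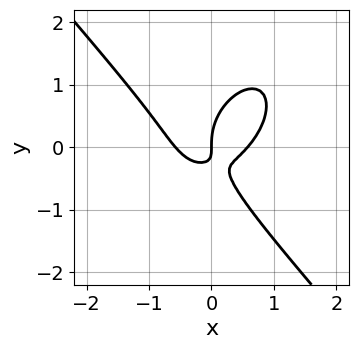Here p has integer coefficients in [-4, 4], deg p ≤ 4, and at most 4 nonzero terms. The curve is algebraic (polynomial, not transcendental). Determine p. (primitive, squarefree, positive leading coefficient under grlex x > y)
3*x^3 + 2*y^3 - 3*x*y - x

1. deg p = 3.
2. Checking where it meets the axes: one x-axis crossing is at x = 0; one y-axis crossing is at y = 0.
3. Putting this together gives p.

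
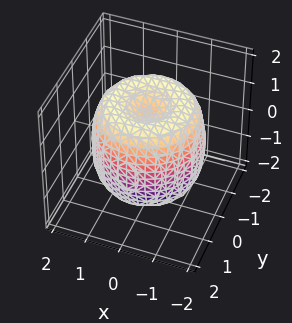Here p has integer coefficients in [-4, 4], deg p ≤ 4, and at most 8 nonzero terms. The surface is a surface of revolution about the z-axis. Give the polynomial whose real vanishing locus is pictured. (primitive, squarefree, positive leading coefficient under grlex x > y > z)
(a) Degree: the shape is more complex than any degree-3 surface, so deg p = 4.
(b) Symmetry: every cross-section ⟂ z is a circle, so x, y appear only via x² + y².
(c) Reading off the gridlines: among the integer gridlines, it crosses the z-axis at z ∈ {-1, 1}; a circular section at z = -1 has radius between 1 and 2.
(d) Matching integer coefficients to the picture gives p.

x^4 + 2*x^2*y^2 + y^4 - 2*x^2 - 2*y^2 + z^2 - 1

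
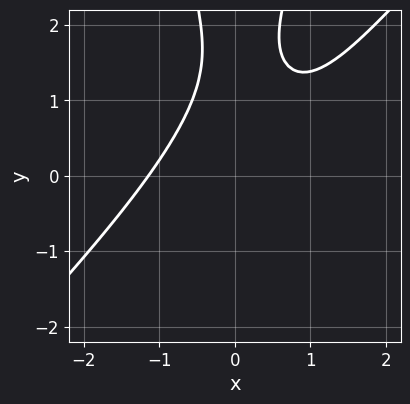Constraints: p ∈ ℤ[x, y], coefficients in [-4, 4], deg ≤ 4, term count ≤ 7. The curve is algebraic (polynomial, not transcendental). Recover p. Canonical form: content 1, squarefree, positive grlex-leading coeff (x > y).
2*x^3 - 2*x^2*y + y^2 - 3*y + 3

(a) The degree is 3 — no degree-2 curve has this shape.
(b) Checking where it meets the axes: it misses every integer gridline on the y-axis.
(c) Assembling these constraints gives the stated polynomial.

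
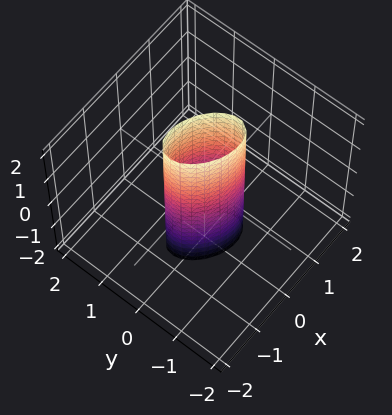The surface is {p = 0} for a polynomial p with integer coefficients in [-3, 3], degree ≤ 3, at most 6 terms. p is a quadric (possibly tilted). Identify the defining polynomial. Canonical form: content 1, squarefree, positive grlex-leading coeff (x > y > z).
1. deg p = 2.
2. Observable constraints: the surface avoids every integer z-axis point in the box.
3. These observations pin down the coefficients.

2*x^2 + 2*x*y + 3*y^2 - 1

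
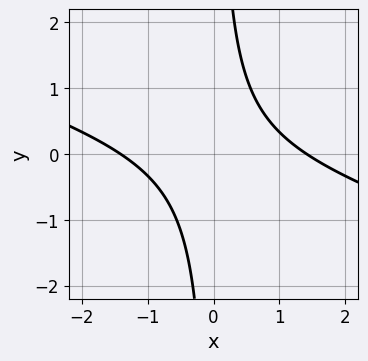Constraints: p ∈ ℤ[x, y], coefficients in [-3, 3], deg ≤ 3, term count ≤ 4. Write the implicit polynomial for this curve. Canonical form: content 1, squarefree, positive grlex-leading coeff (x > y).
x^2 + 3*x*y - 2

The degree is 2 — no degree-1 curve has this shape.
Checking where it meets the axes: no y-intercept at any integer in the box.
These observations pin down the coefficients.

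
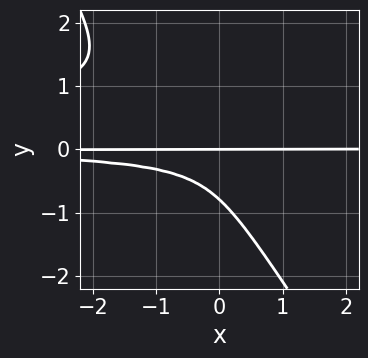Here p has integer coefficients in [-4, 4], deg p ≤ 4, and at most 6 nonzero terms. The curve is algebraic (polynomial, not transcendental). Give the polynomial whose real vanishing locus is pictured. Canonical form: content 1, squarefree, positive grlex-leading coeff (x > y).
3*x*y^3 + 2*y^4 - 2*x*y^2 + y

1. The degree is 4 — a generic line meets the curve in up to 4 points.
2. Checking where it meets the axes: one y-axis crossing is at y = 0; every point of the x-axis in the box is on the curve.
3. Assembling these constraints gives the stated polynomial.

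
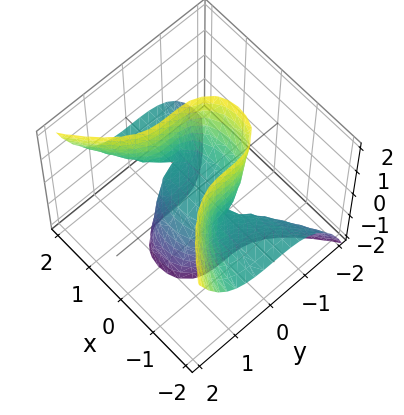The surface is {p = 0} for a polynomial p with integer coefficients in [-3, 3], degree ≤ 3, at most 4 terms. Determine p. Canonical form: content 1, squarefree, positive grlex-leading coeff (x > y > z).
3*x^2*z - 3*y^3 - 2*z

First, the degree is 3 — no degree-2 surface has this shape.
Next, checking where it meets the axes: the visible x-axis segment lies entirely on the surface; one z-axis crossing is at z = 0; it crosses the y-axis at the gridline y = 0.
Finally, solving for integer coefficients yields p as stated.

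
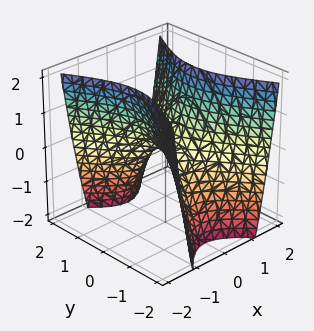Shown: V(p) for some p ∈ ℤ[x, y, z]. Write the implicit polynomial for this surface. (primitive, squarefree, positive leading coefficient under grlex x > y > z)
2*x^2 - y^2 - z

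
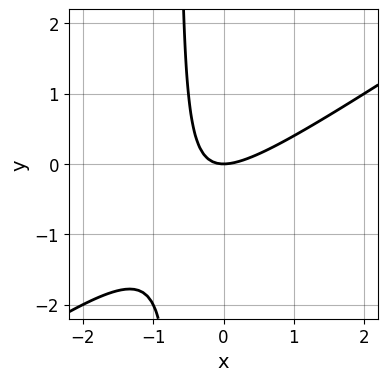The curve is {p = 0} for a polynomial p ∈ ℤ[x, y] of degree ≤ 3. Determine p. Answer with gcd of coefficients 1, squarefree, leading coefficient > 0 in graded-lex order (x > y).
2*x^2 - 3*x*y - 2*y

First, deg p = 2. No degree-1 curve has this shape.
Next, from the visible intercepts: one x-axis crossing is at x = 0; one y-axis crossing is at y = 0.
Finally, the integer polynomial consistent with all of this is the stated p.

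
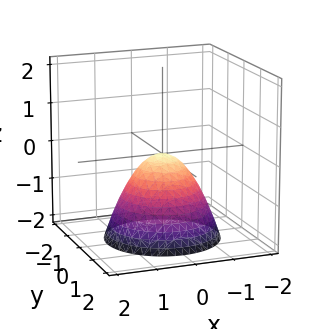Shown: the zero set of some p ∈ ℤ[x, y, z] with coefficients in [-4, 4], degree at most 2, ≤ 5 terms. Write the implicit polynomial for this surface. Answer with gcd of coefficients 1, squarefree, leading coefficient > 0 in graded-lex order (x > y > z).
(a) Degree: a single bowl opening along one axis; a quadric, so deg p = 2.
(b) Symmetries: the surface is invariant under rotation about z: p = q(x² + y², z).
(c) Against the integer gridlines: a circular section at z = -1 has radius exactly 1; one z-axis crossing is at z = 0; it meets the x-axis at x = 0 (among the integer gridlines).
(d) Fitting integer coefficients to these (and the overall shape) gives p.

x^2 + y^2 + z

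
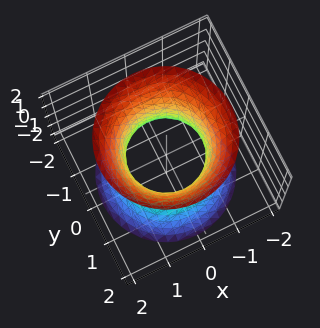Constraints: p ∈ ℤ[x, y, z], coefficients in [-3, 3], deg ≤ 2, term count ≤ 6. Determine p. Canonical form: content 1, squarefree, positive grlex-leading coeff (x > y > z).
2*x^2 + 2*y^2 - z^2 - 2

(a) The degree is 2 — a generic line meets the surface in up to 2 points.
(b) Symmetry: every cross-section ⟂ z is a circle, so x, y appear only via x² + y².
(c) Observable constraints: no z-intercept at any integer in the box; the y-axis gridline crossings are at y ∈ {-1, 1}; among the integer gridlines, it crosses the x-axis at x ∈ {-1, 1}.
(d) Matching integer coefficients to the picture gives p.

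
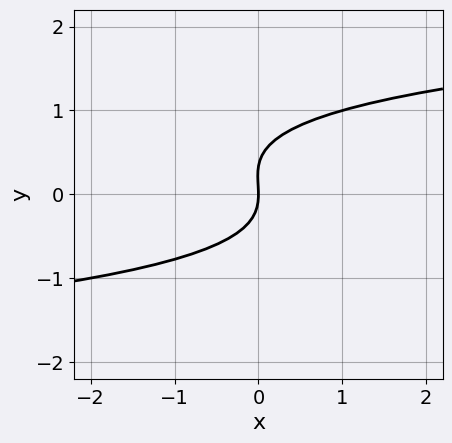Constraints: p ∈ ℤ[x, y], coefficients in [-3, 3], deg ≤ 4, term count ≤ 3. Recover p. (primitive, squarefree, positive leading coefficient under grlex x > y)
The degree is 3 — the shape is more complex than any degree-2 curve.
Checking where it meets the axes: it crosses the y-axis at the gridline y = 0; it meets the x-axis at x = 0 (among the integer gridlines).
Fitting integer coefficients to these (and the overall shape) gives p.

3*y^3 - y^2 - 2*x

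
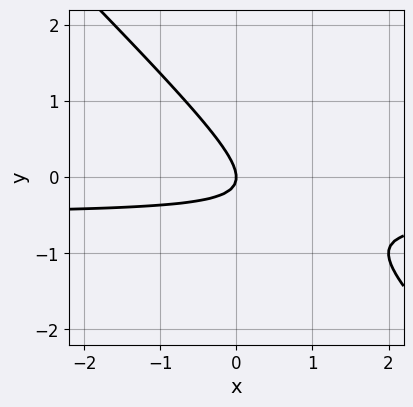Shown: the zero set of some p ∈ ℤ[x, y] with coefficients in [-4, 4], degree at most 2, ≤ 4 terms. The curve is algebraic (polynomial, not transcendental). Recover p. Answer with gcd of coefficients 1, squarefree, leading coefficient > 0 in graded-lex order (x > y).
deg p = 2.
From the visible intercepts: one y-axis crossing is at y = 0; it meets the x-axis at x = 0 (among the integer gridlines).
Putting this together gives p.

2*x*y + 2*y^2 + x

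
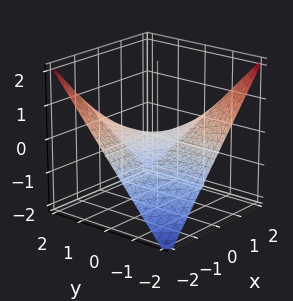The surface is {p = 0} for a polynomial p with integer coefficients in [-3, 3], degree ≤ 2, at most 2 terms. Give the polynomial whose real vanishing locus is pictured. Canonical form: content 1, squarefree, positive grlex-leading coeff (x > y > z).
The degree is 2 — a hyperbolic paraboloid; a quadric.
Reading off the gridlines: it meets the z-axis at z = 0 (among the integer gridlines); every point of the x-axis in the box is on the surface.
Solving for integer coefficients yields p as stated.

x*y + 2*z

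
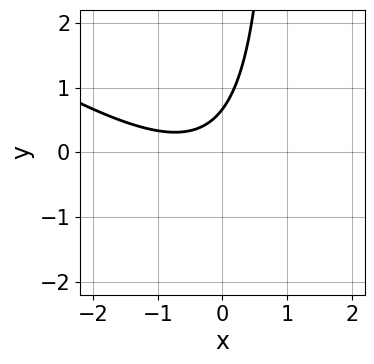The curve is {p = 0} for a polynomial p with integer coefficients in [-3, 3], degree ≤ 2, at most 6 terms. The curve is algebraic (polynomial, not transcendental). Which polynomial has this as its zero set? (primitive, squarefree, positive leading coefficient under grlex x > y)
1. Degree: the shape is more complex than any degree-1 curve, so deg p = 2.
2. From the visible intercepts: it misses every integer gridline on the x-axis.
3. Assembling these constraints gives the stated polynomial.

2*x^2 + 3*x*y + 2*x - 3*y + 2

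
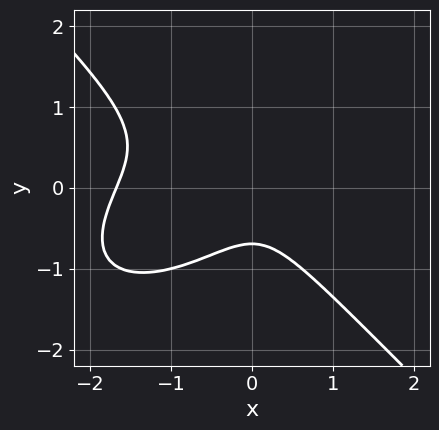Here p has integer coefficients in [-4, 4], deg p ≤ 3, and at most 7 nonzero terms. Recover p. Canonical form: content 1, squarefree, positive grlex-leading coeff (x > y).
2*x^3 - x^2*y + 3*y^3 + 3*x^2 + 1

First, deg p = 3.
Finally, matching integer coefficients to the picture gives p.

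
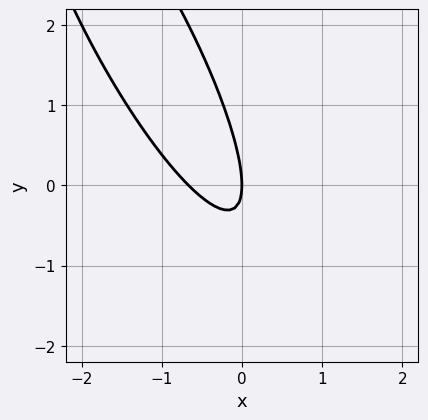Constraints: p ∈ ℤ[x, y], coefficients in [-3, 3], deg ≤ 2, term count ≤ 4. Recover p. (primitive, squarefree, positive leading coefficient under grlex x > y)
3*x^2 + 3*x*y + y^2 + 2*x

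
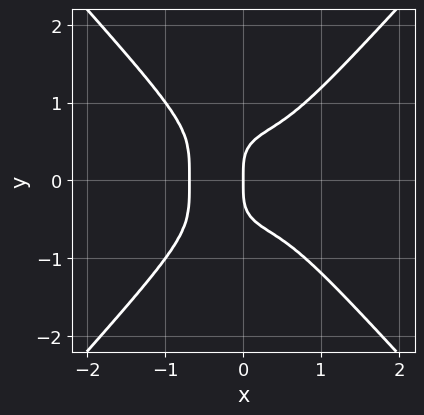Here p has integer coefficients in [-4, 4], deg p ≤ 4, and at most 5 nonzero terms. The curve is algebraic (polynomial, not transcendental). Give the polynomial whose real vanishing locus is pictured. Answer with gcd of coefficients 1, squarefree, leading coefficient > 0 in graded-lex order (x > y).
3*x^4 - 2*y^4 + x

First, degree: no degree-3 curve has this shape, so deg p = 4.
Then, symmetries: mirror symmetry y ↦ −y ⇒ only even powers of y.
Then, checking where it meets the axes: it meets the x-axis at x = 0 (among the integer gridlines); it meets the y-axis at y = 0 (among the integer gridlines).
Finally, the integer polynomial consistent with all of this is the stated p.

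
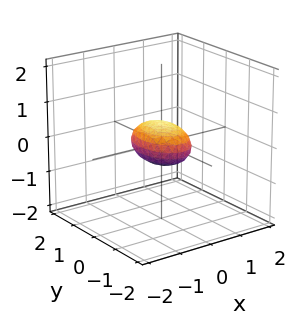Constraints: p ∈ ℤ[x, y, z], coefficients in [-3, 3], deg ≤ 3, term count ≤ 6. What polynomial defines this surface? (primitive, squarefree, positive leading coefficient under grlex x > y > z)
2*x^2 + y^2 + 3*z^2 - 1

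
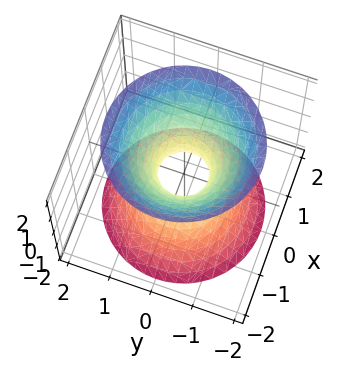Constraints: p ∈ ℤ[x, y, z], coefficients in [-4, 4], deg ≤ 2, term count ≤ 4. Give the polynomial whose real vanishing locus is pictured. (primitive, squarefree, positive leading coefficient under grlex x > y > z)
3*x^2 + 3*y^2 - 2*z^2 - 1

Degree: no degree-1 surface has this shape, so deg p = 2.
Symmetries: the z-axis is an axis of rotation, so x and y enter only as x² + y².
From the axis intercepts and sections: it misses every integer gridline on the z-axis; a circular section at z = -2 has radius between 1 and 2.
Matching integer coefficients to the picture gives p.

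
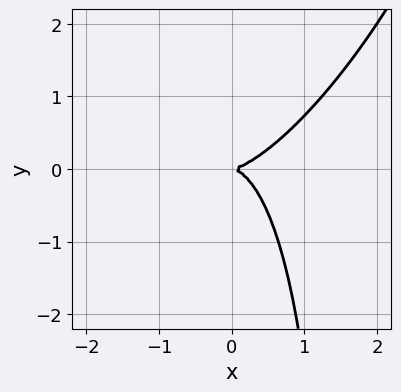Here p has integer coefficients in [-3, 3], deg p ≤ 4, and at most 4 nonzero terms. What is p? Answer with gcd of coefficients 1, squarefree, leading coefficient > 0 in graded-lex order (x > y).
First, the degree is 3 — the shape is more complex than any degree-2 curve.
Then, observable constraints: one y-axis crossing is at y = 0; it meets the x-axis at x = 0 (among the integer gridlines).
Finally, assembling these constraints gives the stated polynomial.

2*x^3 - 2*x^2*y + x*y^2 - 2*y^2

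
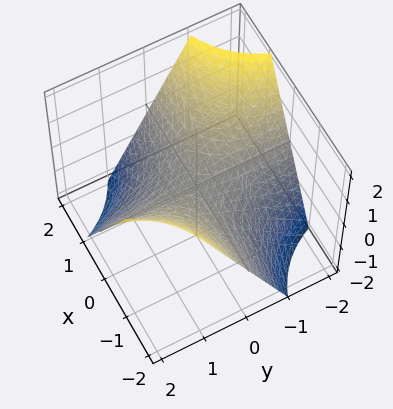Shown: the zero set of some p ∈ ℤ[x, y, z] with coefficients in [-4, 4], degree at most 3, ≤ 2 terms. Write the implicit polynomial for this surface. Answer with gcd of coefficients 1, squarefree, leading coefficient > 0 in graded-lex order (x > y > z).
x*y + z

Degree: a hyperbolic paraboloid; a quadric, so deg p = 2.
Against the integer gridlines: it meets the z-axis at z = 0 (among the integer gridlines); the visible y-axis segment lies entirely on the surface; the visible x-axis segment lies entirely on the surface.
The integer polynomial consistent with all of this is the stated p.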